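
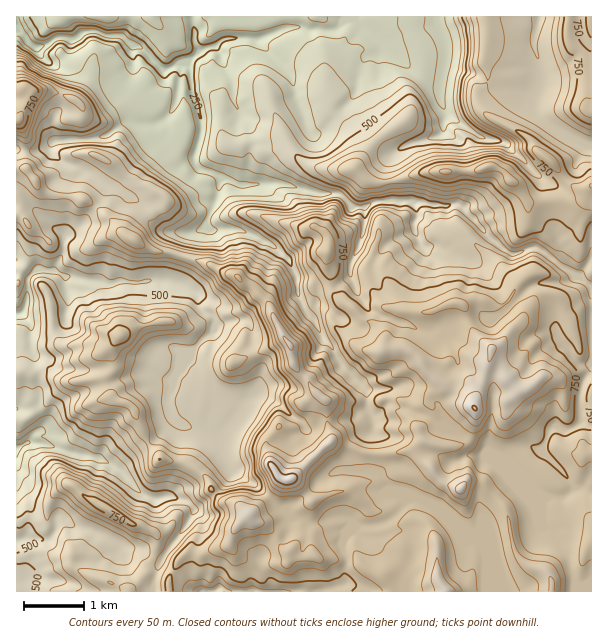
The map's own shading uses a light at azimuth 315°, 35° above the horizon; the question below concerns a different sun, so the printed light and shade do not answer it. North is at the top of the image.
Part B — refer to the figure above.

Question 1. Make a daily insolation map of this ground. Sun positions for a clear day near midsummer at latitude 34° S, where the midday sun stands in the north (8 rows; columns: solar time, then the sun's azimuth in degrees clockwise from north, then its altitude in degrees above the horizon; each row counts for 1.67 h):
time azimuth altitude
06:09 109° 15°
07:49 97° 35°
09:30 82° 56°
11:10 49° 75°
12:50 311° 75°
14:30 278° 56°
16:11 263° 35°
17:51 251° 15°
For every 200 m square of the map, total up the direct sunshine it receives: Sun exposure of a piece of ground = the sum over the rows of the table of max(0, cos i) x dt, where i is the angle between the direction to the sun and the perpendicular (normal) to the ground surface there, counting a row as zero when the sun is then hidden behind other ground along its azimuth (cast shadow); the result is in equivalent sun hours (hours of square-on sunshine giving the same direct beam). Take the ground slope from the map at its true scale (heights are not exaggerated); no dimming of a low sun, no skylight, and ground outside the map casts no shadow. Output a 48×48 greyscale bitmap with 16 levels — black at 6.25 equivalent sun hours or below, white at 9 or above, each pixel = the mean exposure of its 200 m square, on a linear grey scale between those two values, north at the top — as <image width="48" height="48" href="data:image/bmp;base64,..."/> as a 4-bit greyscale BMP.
<image width="48" height="48" href="data:image/bmp;base64,Qk32BAAAAAAAAHYAAAAoAAAAMAAAADAAAAABAAQAAAAAAIAEAAATCwAAEwsAABAAAAAAAAAAAAAAABEREQAiIiIAMzMzAERERABVVVUAZmZmAHd3dwCIiIgAmZmZAKqqqgC7u7sAzMzMAN3d3QDu7u4A////AO3MzM3c27zKqqu8zd3t3d7tzJze7tzazu7crMqq2q3d293svNzdze7su7ze7d3Kvu7c3czcy5zt3N3c3czd3d7sy83u7Mqbzs3Lzd3t3IbczM3s3dzN3e7ty83u3KvN3d3LvN3ZvZd6rMzN3d3e3u7tys7uzM3u3e3d3clpqbd5mt3M3d3u7u7uzN7uzM7u3d3dyXiDRWh5ic283t3u7u7d3u3u287u3bzMicdGd2eXeaiczdzd7e7u7Zrey97u3buaqlV6Zou5gAFnaMzd3u7u2qmtve7u3buZQleXaZmbh1c4uZzd3u7tzJmrzu7t3ruVFImIiZzKiYZKeKrO7u7dy7qrzu3d3qlUiqmqqZiYm5d2qKqt3Mze3dzO7u3d3qvd3Mq7y5qavLat3Kmrmaq93d293e7dzbvsq7y6y8zMzMhc3MuazNzN3u2bzN3du9zKiru8u87ty8t3ic7MzdzM3tqY3czdzd7Lq93Mm87u27y3ity7zN3d7cu4zszdrO7Kq83JvN7u7tzKisuZqrzM3cvLztvNmu26rN3M3u7u28rLecmaqs3c3dzd3c3cmdzLq83M3u7du8uoa4qqmb3c3dzN3MuprN3LvN3L3u7cutyYioiXm93dzd3N3duqu9y7vM3Ive7cusu3iHhay93L3dzLzNzN29u7iLzLmZrcu7uWhGRczMy97u2mrdze24u6unisu7rLu7poRnG93bzd7u3NvNze25q5qYdDVUeYvLeIZ3XMu93czd3e7Mzu23i6qqmaupqbuWnId2jMnM3LurrM3c3ty3erzd3MzdzLdHyqk5vard3cu6qazdy5m7mLzN3d3dyWaJiHUpvZrd3LqZm8y926zMzMzM3Kh4iHQBd1Q5vGbdy7zd3dlHh5zN26vcuXmXMAA0RWNZy4OtzL3u7qZWeN3KvLvMy8hWd3d3Z2eby7Jdy63u6ni4ne7JzN3Lu4ipq7q5Z5qbuGM8y5zdp5zN3u7czd3LuKzcu7mqlzAQBhIGeYh4iszN3u7e3d3Mve7tmrmUATZhADIzeJmJq8vO3u7tvMus3u7Ha8mpqrmIhkiGVmdmmrnMvN3cu83d7ttVrLu93MuYiJ3Kq5d4h5y3m8iKmq3c3Keby6vN3czMqryohlVFVqlWSqqqqpuoiZrM273e3d3Hd3nIqnMAAAAimJqpi6dUSazM65zd3d25u6rNyoZXpDQ5iKvGaqmIqrzd7Hvd3dy93dzM3bq6hAKIm8ubWq3am97t3Hvd3dzN7t3LvcqpRbqrzcm8aavGnM3t2o3d3dzd7tzLu6eWbM3d3LvdqKc3zLztya3d3dzd7d3cuneGfd3u3LvVEAKMzLzLyb3d3bzd3d3dyYmoa+7u3MvSAFq8zLyIus3dy73d3d3dzLu6e+7u7MzQA4qrzJl6qqvN3N7d3d7t3tu6a+7u7L3SQzRaeKau27u7vN3d3e7e7su6au7t3L7piFZ1Vove28zMzczMzd3u7su6eu3dy73pzdtlms3t3N7u7t3d3u7u7svKe+3tu63Q=="/>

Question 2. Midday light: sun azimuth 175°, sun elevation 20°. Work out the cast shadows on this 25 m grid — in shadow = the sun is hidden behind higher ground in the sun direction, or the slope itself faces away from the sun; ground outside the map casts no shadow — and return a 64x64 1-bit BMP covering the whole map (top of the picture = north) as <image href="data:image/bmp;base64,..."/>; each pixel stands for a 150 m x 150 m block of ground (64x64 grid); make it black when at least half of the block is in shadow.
<image width="64" height="64" href="data:image/bmp;base64,Qk0+AgAAAAAAAD4AAAAoAAAAQAAAAEAAAAABAAEAAAAAAAACAAATCwAAEwsAAAIAAAAAAAAA////AAAAAAAAAAAAAAAAAAAYAAAAAIAAAGCAAAAAAAAAAIAAAAAAcAAAQAAAAABgAABgAAAAAAAAADQAAAAAAAADOAAAAAAAAA+aAAAAAAAAP+AAAAAAAAB/w/AAAAAAAfwD4AAAAAAH+APgAADAAB/wB8IAAMAAH+ADzwAAQAB/wfGegAAAAH8B4DjD4AAADACAMGAAAAAAAAAwEAAAAAAAAD4AAAAAAAAAPAAAAAAADAAYAAAAAAAAAA44gAAAAAAAADgAAAAHAAAAkAAAAAAAAADAAAAYAAAAAEAAAAAAAAAAIAAAAAcAAAOAAAwAAkAAA4AAHgCA88AHgAAAAAH/4AcAAAAAAf/gBwQAAAAA/+AAAAB4CDB/gBAAAPgOMAAAuAAD8AgAAAP8AADDsAAAP/wCAAfgAAH/+AIADMAAA//wAgAYAAAP/8AIADAAABwPh+0AYAAAOAf///fAAAAAA//58AAAAQBj//AAAAAAAcD/4AAAAgADwDEA4AHHgAeAADD/84HAJwAA/H//GQ/kAAD8H/84B+AAAHwP/nAAEAAAAAf48AAAAAAAA+PAAAAAAAADgAAAgAAAAAOAAAeAAAAACwAA/wAAAAAYAAD/AIAAABBgAP4DAAAAAAAA/gIIAAAAAAD/BAAAAAAAAP/wAIAAAAAA4cAAAAAAAADAAAAAAAAAAA=="/>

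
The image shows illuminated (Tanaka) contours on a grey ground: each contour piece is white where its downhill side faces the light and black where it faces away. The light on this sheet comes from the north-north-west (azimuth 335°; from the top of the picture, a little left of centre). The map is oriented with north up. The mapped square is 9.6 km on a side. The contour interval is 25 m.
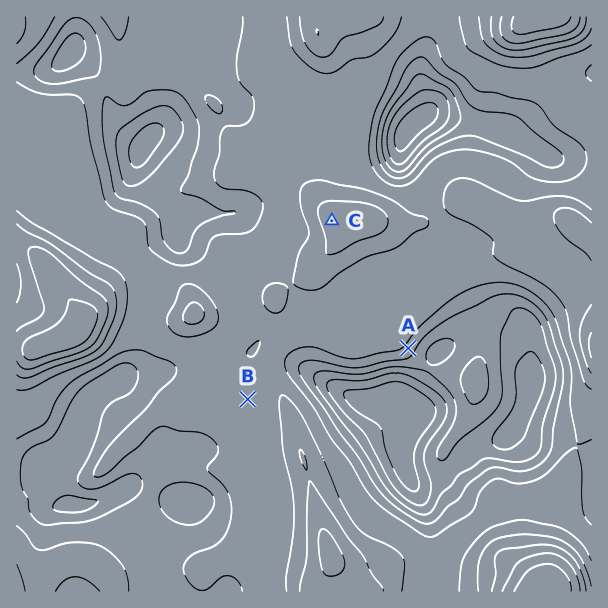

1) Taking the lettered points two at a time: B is higher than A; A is lower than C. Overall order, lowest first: A B C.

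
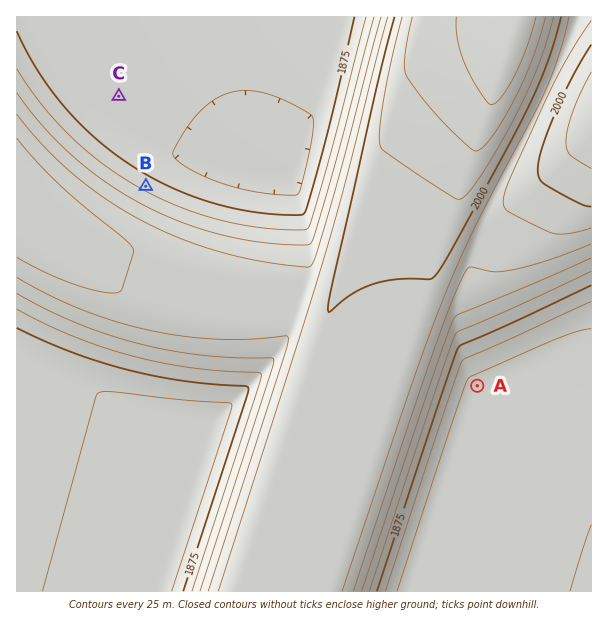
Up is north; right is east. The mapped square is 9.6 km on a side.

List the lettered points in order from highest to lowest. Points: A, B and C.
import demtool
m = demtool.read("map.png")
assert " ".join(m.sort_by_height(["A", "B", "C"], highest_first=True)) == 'B C A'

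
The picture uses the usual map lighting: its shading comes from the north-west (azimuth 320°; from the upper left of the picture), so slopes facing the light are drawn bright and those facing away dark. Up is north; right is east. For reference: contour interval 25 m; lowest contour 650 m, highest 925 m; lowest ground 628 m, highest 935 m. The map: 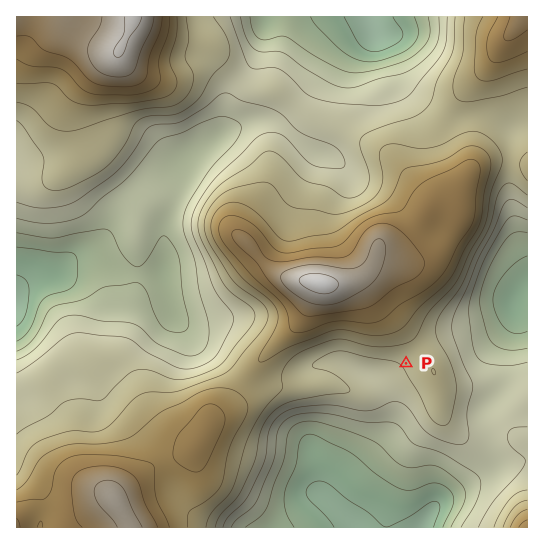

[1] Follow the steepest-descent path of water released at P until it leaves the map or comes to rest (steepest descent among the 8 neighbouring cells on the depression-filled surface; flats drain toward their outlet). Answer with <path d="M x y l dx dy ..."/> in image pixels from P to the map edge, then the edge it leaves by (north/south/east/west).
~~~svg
<path d="M406 363l-21 22 0 4 2 2 3 7 0 31-64 64 0 5 27 27 1 2"/>
exit: south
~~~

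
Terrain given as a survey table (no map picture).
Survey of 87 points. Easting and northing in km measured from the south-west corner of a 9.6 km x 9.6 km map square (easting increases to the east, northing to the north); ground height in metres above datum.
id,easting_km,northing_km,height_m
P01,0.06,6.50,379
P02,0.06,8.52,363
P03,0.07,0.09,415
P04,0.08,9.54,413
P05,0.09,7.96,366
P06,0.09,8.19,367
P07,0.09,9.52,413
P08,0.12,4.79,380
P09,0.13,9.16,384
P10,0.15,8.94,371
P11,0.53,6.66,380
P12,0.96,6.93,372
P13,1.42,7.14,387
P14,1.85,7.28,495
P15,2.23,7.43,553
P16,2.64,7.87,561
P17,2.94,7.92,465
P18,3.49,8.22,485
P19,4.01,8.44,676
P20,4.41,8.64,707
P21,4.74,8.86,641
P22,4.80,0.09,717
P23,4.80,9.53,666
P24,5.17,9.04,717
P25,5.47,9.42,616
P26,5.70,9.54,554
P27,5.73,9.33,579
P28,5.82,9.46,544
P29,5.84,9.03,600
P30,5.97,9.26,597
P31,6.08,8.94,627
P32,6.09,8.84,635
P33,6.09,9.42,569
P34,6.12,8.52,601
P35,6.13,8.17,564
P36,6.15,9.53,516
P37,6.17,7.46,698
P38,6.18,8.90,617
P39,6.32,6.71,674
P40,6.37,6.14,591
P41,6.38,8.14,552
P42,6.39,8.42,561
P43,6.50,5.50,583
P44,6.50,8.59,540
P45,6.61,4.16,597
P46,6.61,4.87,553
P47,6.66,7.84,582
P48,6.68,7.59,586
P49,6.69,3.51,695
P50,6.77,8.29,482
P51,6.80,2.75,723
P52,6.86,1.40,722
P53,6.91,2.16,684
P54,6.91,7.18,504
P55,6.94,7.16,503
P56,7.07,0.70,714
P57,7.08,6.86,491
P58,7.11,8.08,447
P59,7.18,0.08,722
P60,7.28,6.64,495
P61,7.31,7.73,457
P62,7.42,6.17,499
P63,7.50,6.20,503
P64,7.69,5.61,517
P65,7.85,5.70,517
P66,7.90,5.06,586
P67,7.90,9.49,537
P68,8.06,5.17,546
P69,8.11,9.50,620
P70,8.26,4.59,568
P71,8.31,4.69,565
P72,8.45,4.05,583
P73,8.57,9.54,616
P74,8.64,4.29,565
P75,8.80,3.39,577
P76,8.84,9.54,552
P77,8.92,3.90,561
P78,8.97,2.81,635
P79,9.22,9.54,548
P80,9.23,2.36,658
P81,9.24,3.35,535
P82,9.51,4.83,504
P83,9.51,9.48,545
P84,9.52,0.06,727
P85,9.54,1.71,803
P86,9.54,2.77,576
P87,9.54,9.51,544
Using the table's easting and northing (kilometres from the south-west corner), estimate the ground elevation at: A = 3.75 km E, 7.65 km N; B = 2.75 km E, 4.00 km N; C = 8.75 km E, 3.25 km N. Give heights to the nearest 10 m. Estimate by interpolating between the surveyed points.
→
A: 550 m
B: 410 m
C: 610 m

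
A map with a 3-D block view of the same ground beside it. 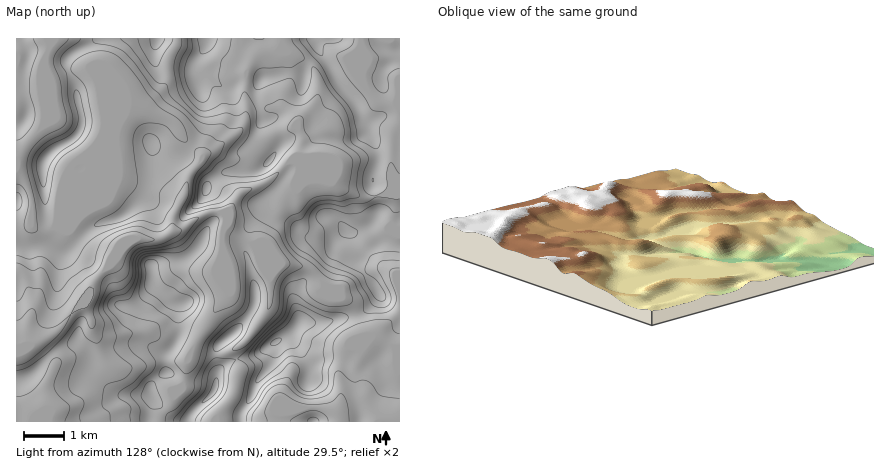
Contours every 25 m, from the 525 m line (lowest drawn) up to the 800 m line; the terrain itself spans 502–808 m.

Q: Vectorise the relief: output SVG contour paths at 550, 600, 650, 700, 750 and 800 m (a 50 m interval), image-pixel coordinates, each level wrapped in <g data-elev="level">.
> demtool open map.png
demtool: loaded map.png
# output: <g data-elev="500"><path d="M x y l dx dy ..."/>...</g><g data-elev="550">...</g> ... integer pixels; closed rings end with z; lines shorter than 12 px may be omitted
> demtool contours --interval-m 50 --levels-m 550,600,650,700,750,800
<g data-elev="550"><path d="M16 397l8-2 10-5 9-12 9-18 4-2 3 0 2 6-6 16-1 6 4 8 12 12-5 16"/><path d="M16 301l4-2 8-12 12 2 3 3 5 16 4 2 6-1 8-6 12-17 20-16 11-26 7-6 8-5 10-1 20 8-20 7-7 7-7 15-12 6-4 4-5 17-6 14 3 12-2 6-2 1-2-2-6-10-4 0-18 21-16 16-18 13-12 3"/></g><g data-elev="600"><path d="M16 255l14 4 12-2 6 3 10 9 4 0 6-1 7-6 12-18 14-10 37-13 6 0 12 3 6-1 21-38 5-3 0 13-7 15-1 8 4 3 14-4 0 2-13 17-7 5-14 5-20 4-6 3-5 7 0 14-3 8-8 7-12 5-6 8 0 8 8 12 4 14-2 14 18 18-2 4-4 6-18 6-4 4-2 18 8 7 0 9"/><path d="M16 140l6-2 5-6 5-6 3-8 0-8-5-14-1-10 2-14 7-22-4-12"/><path d="M68 38l-12 14-3 8 8 22 2 18 4 16-1 6-4 6-16 7-8 7-8 10-3 8 0 12 9 38 2 18-3 4-7 0-3-4-1-4 4-16 0-10-5-10-7-4"/></g><g data-elev="650"><path d="M267 422l-2-8 1-6 6-12 8-3 4 1 14 8 14 3 18-3 12-8 5 8 2 20"/><path d="M328 422l-1-4-3-4-10-4-14 4-8 4-2 4"/><path d="M42 186l2 1 2-2 3-17 5-8 7-8 17-12 6-10 1-14-5-20-4-6-2 1 0 5 4 22-2 10-8 8-22 12-6 6-3 6 0 10z"/><path d="M149 154l3 1 4-1 4-3 0-5-2-8-8-4-5 2-2 4 1 8z"/><path d="M92 38l2 5 20 4 10 5 12 12 16 23 12 14 20 13 16 18 24 10-4 12-22 24-6 30 6 0 24-6 16-14 14 0-1 2-7 8-3 6 3 14 1 12 3 2 14 0 10 4 18 28-1 2-12 14-3 8-2 17-4 4-1-15-2-10-9-14-8-16-4-2 2 38-3 14-5 8-16 10-15 16-4 8-6 20-5 5-6 3-4-2-7-8 0-4 11-20 7-16 11-22-1-8-10-14-4-10 3-6 15-16 2-10 1-10-2-2-6 3-12 17-8 5-6 2-28 0-8 4-2 5 0 18-6 16-4 4-11 2-2 2 1 4 6 3 17 7 17 4 4 6-1 10-9 6-2 2 1 6 6 10 0 6-24 26 1 4 8 10 0 14"/></g><g data-elev="700"><path d="M201 422l4-8 15-14 5-6 3-8 2-15 5-11-19-2-4 2-8 12-5 20-24 24-2 6"/><path d="M246 422l2-10 9-10 7-12 6-6 6-4 12-2 9 12 9 5 10-1 9-4 3-6 1-14 4-12 1-16 4-7 8-5 16-7 14-3 12 0 3 2 3 9 6 3"/><path d="M215 352l5-2 18-14 4-6 0-6-4 0-6 3-16 12-3 7z"/><path d="M177 312l7-1 6-2 3-5 0-6-28-14-5-8-3-14-5-3-6 1-1 4 1 26 20 17z"/><path d="M204 196l4-2 3-4 0-6-3-3-3 2-3 3 0 6z"/><path d="M138 38l2 8 8 15 8 6 2-2 15-27"/><path d="M182 38l-1 8-6 12-1 10 4 22 6 12 12 11 6 4 8 0 16-4 12 3 8-4 4 4 0 8-1 10-12 18 2 8-5 5-10 5-2 2 1 2 15 3 16 0 8-2 8-5 24-28 1-6-7-6-1-2 5-9 6-3 5 2 2 12 7 12 16 2 12 5 10 6 3 7-5 30-8 4-18 0-8 2-6 4-8 10-12 6-3 4-1 4 2 14 7 10 19 14 16 13 20 6 2 3 2 16-6 4-20 0-10-4-7-6-3-6 0-11-4 0-14 5-4 6-1 18-3 6-42 44 8 6 2 6-6 27-9 15 0 10"/></g><g data-elev="750"><path d="M202 402l6-2 8-8 3-6-1-8-4 1-4 13z"/><path d="M256 382l4-1 28-24 16-1 6-8 3-10 17-14 3-4-33-16-4-1-3 1-8 16-19 17-11 13 0 6 7 5 1 3-7 14z"/><path d="M400 199l-4 1-18-3-12 6-14 1-8 2-14-2-12 1-4 4-4 5-1 16-4 8 2 4 19 22 24 9 6 5 16 26 6 3 6 1 4-2 2-4 1-4-2-6-11-22 0-6 6-3 16 0"/><path d="M192 38l0 10-6 16-2 12 3 8 5 10 6 6 4 2 6-2 5-12 9-2-3-10 2-14 8-12 2-12"/><path d="M292 38l2 6 9 10 1 6-14 8-28 0-4 1-5 9 1 10 6 1 30-11 4 4 4 12 4 1 7-7 3-20 0-1 2 0 6 5 10 20 16 20 3 10 3 20 11 8 5 6 0 4-5 18 0 8 2 6 5 3 4 1 11-6 2-4-1-14 4-9 2 0 8 11"/></g><g data-elev="800"><path d="M272 346l6-2 3-6-3 0-5 2-3 4z"/><path d="M345 238l9 0 3-2 1-4-3-4-15-6-2 2 1 8 2 4z"/><path d="M306 38l8 12 8 6 3-12 13-2 4-4"/></g>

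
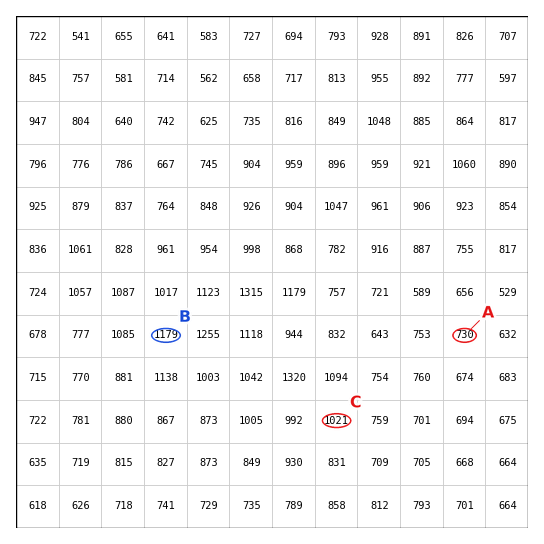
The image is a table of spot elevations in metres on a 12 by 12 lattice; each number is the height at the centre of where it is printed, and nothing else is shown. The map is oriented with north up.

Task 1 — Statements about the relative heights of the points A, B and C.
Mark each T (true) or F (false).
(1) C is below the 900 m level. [F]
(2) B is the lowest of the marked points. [F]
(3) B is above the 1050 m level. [T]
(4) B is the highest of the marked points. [T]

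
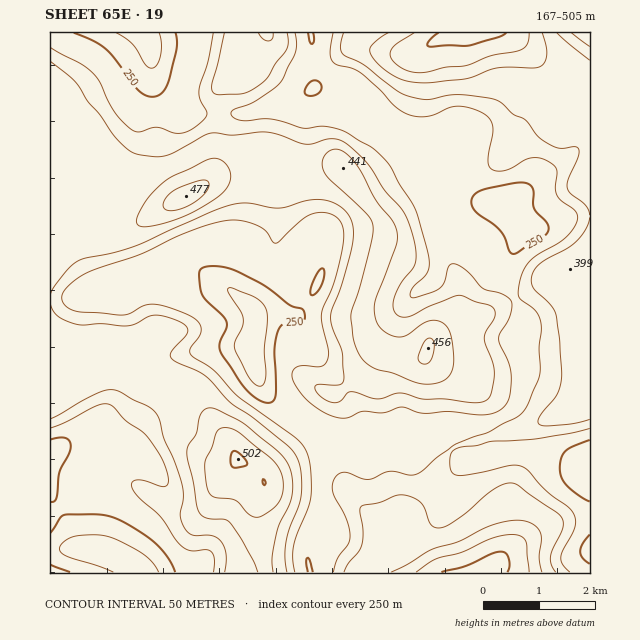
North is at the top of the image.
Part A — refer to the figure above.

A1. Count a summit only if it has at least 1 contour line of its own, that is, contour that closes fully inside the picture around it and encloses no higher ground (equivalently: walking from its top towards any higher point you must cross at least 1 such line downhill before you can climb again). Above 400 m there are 3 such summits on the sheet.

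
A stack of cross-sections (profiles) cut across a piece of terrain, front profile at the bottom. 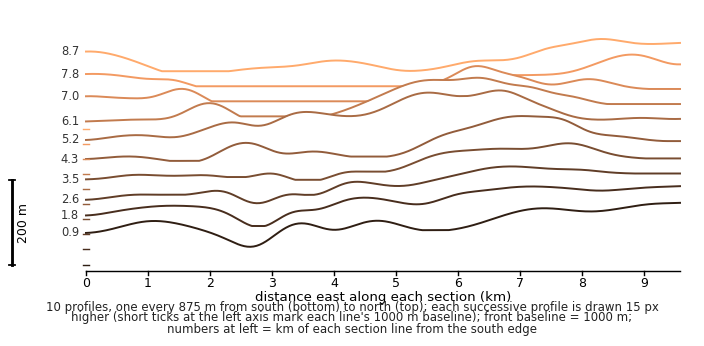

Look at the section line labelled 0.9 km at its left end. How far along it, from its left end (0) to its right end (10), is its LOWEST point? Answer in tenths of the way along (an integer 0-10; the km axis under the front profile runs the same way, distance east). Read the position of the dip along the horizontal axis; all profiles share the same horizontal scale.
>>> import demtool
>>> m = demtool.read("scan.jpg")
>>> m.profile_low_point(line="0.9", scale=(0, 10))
3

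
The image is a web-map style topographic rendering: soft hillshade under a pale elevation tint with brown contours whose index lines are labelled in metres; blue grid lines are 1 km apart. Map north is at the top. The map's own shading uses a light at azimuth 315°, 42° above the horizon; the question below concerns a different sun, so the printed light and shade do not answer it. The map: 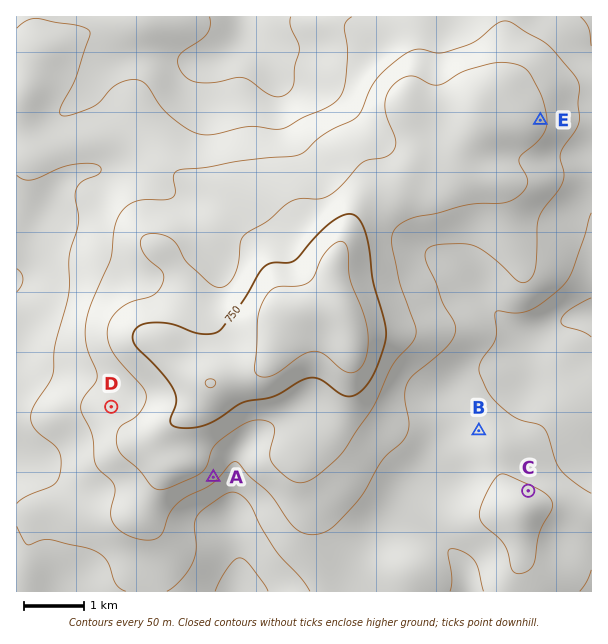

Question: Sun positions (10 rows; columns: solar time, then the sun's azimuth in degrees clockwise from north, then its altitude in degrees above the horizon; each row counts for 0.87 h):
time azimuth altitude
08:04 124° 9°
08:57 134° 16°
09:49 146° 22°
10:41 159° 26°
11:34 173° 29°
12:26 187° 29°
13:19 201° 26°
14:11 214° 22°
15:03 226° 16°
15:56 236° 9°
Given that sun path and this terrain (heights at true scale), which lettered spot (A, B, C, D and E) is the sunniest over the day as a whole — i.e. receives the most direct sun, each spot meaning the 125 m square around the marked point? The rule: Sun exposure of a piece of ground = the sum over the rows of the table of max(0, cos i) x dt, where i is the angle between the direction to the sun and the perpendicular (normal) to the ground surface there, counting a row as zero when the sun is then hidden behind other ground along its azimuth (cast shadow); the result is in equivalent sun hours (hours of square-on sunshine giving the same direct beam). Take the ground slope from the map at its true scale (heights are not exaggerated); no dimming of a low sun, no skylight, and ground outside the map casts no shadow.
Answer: A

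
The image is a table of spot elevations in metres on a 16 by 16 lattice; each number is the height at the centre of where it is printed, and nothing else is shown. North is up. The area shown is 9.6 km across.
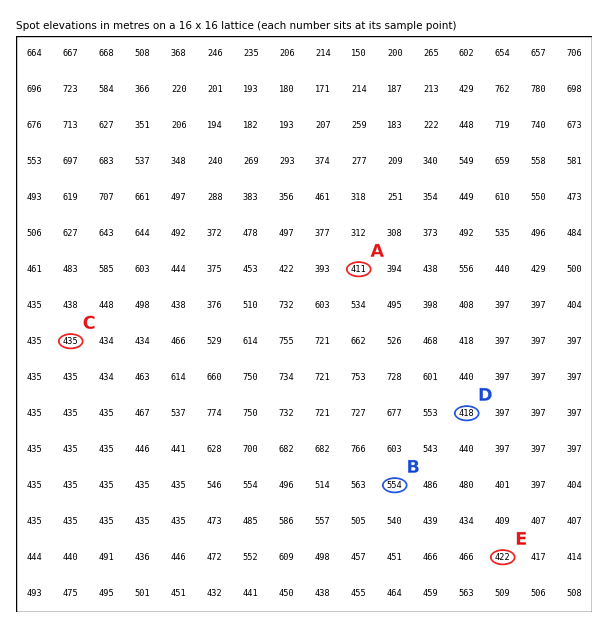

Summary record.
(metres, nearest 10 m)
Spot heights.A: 410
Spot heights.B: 550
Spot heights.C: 430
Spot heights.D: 420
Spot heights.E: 420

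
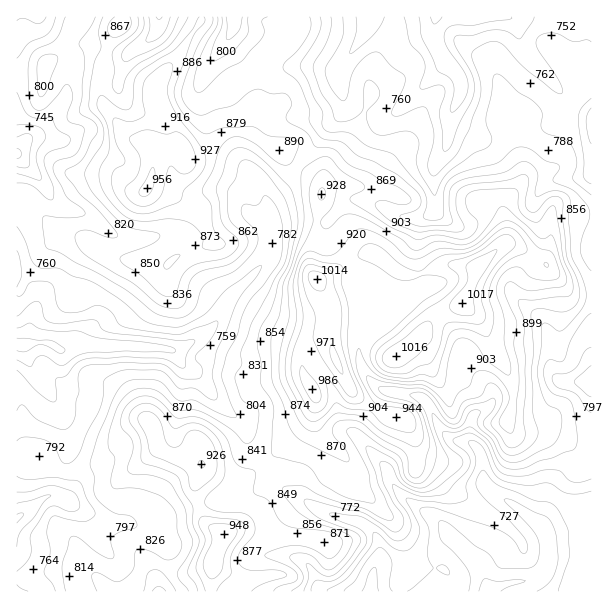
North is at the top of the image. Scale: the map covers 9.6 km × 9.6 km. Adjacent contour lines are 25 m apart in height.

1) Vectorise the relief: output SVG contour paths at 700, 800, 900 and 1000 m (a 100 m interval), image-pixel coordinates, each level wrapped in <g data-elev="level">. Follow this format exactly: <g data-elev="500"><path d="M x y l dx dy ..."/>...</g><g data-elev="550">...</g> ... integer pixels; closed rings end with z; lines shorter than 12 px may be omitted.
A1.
<g data-elev="700"><path d="M362 591l7-18 3-5 3-1 4 24"/><path d="M469 591l1-12-1-7-11-15-17-17-2-7 0-11 4-1 7 3 24 21 14 9 12 14 24 1 7-2 5-3 2-6 1-10-1-9-8-12-24-24-2-3 2-1 9 2 18 10 13 6 5 4 4 9 3 27-2 12-7 13-12 9"/><path d="M17 514l4-1 3 2-7 8"/><path d="M17 328l13-5 14 7 16 2 17-1 24 7 55 6 15 3 3 1 2 3-3 2-47-2-37 2-11 2-16 11-5-2-13-8-7 1-7 10-13-7"/><path d="M17 148l3 2 1 3-1 5-3 0"/><path d="M511 17l1 1-3 2-35 5-21 0-7 5-2 8 2 7 18 26 4 13-1 9-3 7-8 10-4 2-2-4 4-15-1-9-4-7-10-5-2-3-15-31-3-21"/></g><g data-elev="800"><path d="M152 591l4-4 3-1 7 5"/><path d="M304 591l4-13-2-14 4 0 14 12 9-1 6-4 10-11 12-20-2-4-5-4-38-16-10-10-2-5 1-1 4-1 53 13 30 19 4 1 7-5 0-9-10-15-9-18-4-23 4-1 6 3 10 18 10 7 12 3 12-3 23-18 6-7-2-6-15-15-3-6 0-5 13 0 12-5 5 1 16 13 12 24 9 4 15-1 14-7 13-3 23-9 2-5 0-9-5-31-5-6-12-3-5-5-5-10-1-11 2-7 3-2 11 2 4-2 9-24 11-16 7-7"/><path d="M591 271l-7-10-4-10 2-14 7-19-1-11-14-16-20-9-1-3 7-11-1-3-14-5-14-10-7-3-8 1-19 15-30 8-14 6-6 6-3 6-1 28-5 3-7 0-6-1-2-2 4-14-3-12-29-35-6-4-21-6-18-13-6-1-14 0-6-3-2-6 0-12-8-13-6-17-8-15 1-4 18-29 2-9-1-7"/><path d="M65 17l-5 15-4 7-6 5-14 5-5 7-3 12 1 27 4 12 3 3 5 0 8-5 16-20 3-1 3 4 2 10-5 15-1 6 4 4 11 3 2 3 0 3-3 14-4 7-6 4-15 5-3 3 0 5 14 27 15 12 3 4-3 3-8 2-30-2-2 9 3 18 2 5 13 5 62 34 34 27 9 3 14 1 8-3 7-6 7-19 5-6 30-14 12-12 7-9 3-7 0-6-3-6-13-14-1-6 2-5 14 0 7-9 3 0 6 6 5 7 5 21-1 21-2 10-16 23-12 13-6 9-5 12-4 17-10 19-5 17 0 9 14 37-5 0-9-2-28-15-15 0-5-3-10-13-8-4-25 0-8 4-6 8-18 42-9 27 0 6 4 10 0 15 4 8 9 8 9 5 15 3 5 5 1 4-3 3-14 4-8 5-1 6 3 12-3 4-13-6-20-15-4-2-3 1-9 29 4 25"/><path d="M170 17l-3 11-5 7-6 5-7 2-3-1 4-14-1-10"/><path d="M248 17l0 15-3 6-12 13-17 9-4 1-2-2 1-5 4-12 7-15 0-10"/></g><g data-elev="900"><path d="M217 591l4-7 10-9 0-20 13-21 1-7-3-5-5-2-33-4-4 3-1 5 6 13 0 5-9 25 9 24"/><path d="M194 491l4-1 11-8 7-9 1-8-1-9-5-15-8-8-9-3-7 4-8 12-3 1-5 0-5-6-4-16-4-8-9-5-8 1-3 3 0 4 8 17 4 16 4 3 23 10 8 5 3 5 2 12z"/><path d="M411 446l5 1 3-1 4-8-1-14-5-12-9-7-22-4-8-3-7-9-5-12 3-1 18 6 38 4 9 6 13 14 3 1 8-14 11-7 7-14 6-2 7 2 11 7 8 13 1 9-9 18-1 4 7 8 6 2 3-8 4-42-1-20-4-19 3-20-1-6-11-22-1-8 2-4 4-2 14 7 6 2 30-4 5-2 1-3 0-6-11-34-4-7-6 4-6-2-30-28-6-3-5 3-9 15-11 13-7 5-7 3-27-4-6 2-11 7-6 0-16-13-32-18-15-5-9 2-12 11-6 2-3-4 0-4 12-15 4-20-2-6-5-7-4-3-5 0-7 7-5 12 4 35-15 31-10 29 1 33-9 37-1 17 1 10 19 39 4 6 6 5 5 1 4-1 12-13 6-5 21 2 9 3 17 14z"/><path d="M137 213l15 0 27-11 2-2 4-11 15-14 5-11 0-8-2-6-25-33-9-18-2-12 6-19 0-3-3-2-6 1-6 4-9 7-5 6-2 14 3 18-1 3-12 5-6 0-10-3-3 2 3 22 9 19-2 4-7 4-3 4-2 7 1 8 4 7 6 9 7 6z"/></g><g data-elev="1000"><path d="M341 374l1 0 1-2-2-10-9-18-2 4 1 9 4 9z"/><path d="M393 368l6-1 6-2 12-9 12-13 4-8 0-8-2-5-5-1-6 3-15 14-20 13-2 5 0 6 4 4z"/><path d="M461 315l9 1 4-3 0-14 2-12 20-33 1-4-24 10-7 6 2 10-1 6-15 18-3 6 4 6z"/><path d="M316 290l5 1 3-1 2-11-4-6-10-2-3 2-1 6 3 6z"/></g>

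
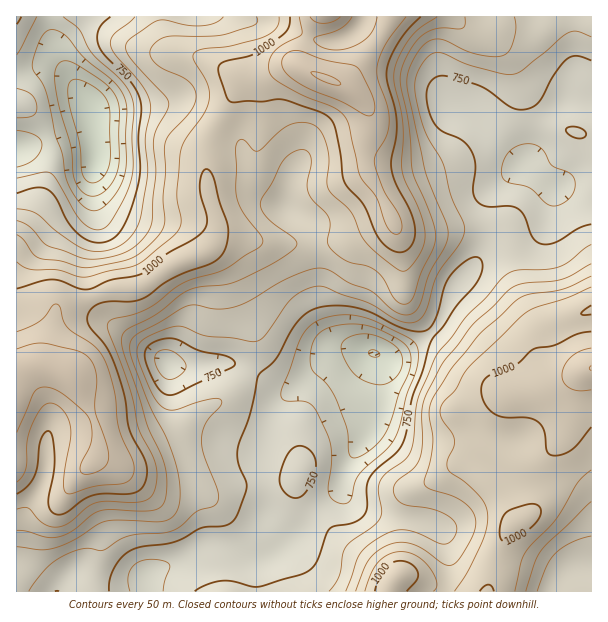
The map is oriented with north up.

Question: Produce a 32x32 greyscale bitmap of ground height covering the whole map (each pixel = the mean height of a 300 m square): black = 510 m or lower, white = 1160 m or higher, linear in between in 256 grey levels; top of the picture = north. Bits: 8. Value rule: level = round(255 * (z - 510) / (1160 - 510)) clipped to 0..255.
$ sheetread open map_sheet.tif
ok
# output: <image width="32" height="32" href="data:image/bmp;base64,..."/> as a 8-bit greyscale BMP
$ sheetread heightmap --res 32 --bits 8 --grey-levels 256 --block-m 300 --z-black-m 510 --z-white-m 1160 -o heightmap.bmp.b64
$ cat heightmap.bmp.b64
<image width="32" height="32" href="data:image/bmp;base64,Qk02CAAAAAAAADYEAAAoAAAAIAAAACAAAAABAAgAAAAAAAAEAAATCwAAEwsAAAABAAAAAAAAAAAAAAEBAQACAgIAAwMDAAQEBAAFBQUABgYGAAcHBwAICAgACQkJAAoKCgALCwsADAwMAA0NDQAODg4ADw8PABAQEAAREREAEhISABMTEwAUFBQAFRUVABYWFgAXFxcAGBgYABkZGQAaGhoAGxsbABwcHAAdHR0AHh4eAB8fHwAgICAAISEhACIiIgAjIyMAJCQkACUlJQAmJiYAJycnACgoKAApKSkAKioqACsrKwAsLCwALS0tAC4uLgAvLy8AMDAwADExMQAyMjIAMzMzADQ0NAA1NTUANjY2ADc3NwA4ODgAOTk5ADo6OgA7OzsAPDw8AD09PQA+Pj4APz8/AEBAQABBQUEAQkJCAENDQwBEREQARUVFAEZGRgBHR0cASEhIAElJSQBKSkoAS0tLAExMTABNTU0ATk5OAE9PTwBQUFAAUVFRAFJSUgBTU1MAVFRUAFVVVQBWVlYAV1dXAFhYWABZWVkAWlpaAFtbWwBcXFwAXV1dAF5eXgBfX18AYGBgAGFhYQBiYmIAY2NjAGRkZABlZWUAZmZmAGdnZwBoaGgAaWlpAGpqagBra2sAbGxsAG1tbQBubm4Ab29vAHBwcABxcXEAcnJyAHNzcwB0dHQAdXV1AHZ2dgB3d3cAeHh4AHl5eQB6enoAe3t7AHx8fAB9fX0Afn5+AH9/fwCAgIAAgYGBAIKCggCDg4MAhISEAIWFhQCGhoYAh4eHAIiIiACJiYkAioqKAIuLiwCMjIwAjY2NAI6OjgCPj48AkJCQAJGRkQCSkpIAk5OTAJSUlACVlZUAlpaWAJeXlwCYmJgAmZmZAJqamgCbm5sAnJycAJ2dnQCenp4An5+fAKCgoAChoaEAoqKiAKOjowCkpKQApaWlAKampgCnp6cAqKioAKmpqQCqqqoAq6urAKysrACtra0Arq6uAK+vrwCwsLAAsbGxALKysgCzs7MAtLS0ALW1tQC2trYAt7e3ALi4uAC5ubkAurq6ALu7uwC8vLwAvb29AL6+vgC/v78AwMDAAMHBwQDCwsIAw8PDAMTExADFxcUAxsbGAMfHxwDIyMgAycnJAMrKygDLy8sAzMzMAM3NzQDOzs4Az8/PANDQ0ADR0dEA0tLSANPT0wDU1NQA1dXVANbW1gDX19cA2NjYANnZ2QDa2toA29vbANzc3ADd3d0A3t7eAN/f3wDg4OAA4eHhAOLi4gDj4+MA5OTkAOXl5QDm5uYA5+fnAOjo6ADp6ekA6urqAOvr6wDs7OwA7e3tAO7u7gDv7+8A8PDwAPHx8QDy8vIA8/PzAPT09AD19fUA9vb2APf39wD4+PgA+fn5APr6+gD7+/sA/Pz8AP39/QD+/v4A////AHdqYGJlWEhFTVZcYF5cX2Nob4arysq5q6u6v7OYf3p5e3ZpZGpfTUhLUFRWU1BSV15pfJu6xLSenbG8taCHeneHiYN2c25iXFlVVFNRTkxPWGV0h5qimIqOpbq7rZaFf5ukppSCfHl5dmhdW1VPT1BVXmRwf4WCgIeat8S/rZiMq7fCspyXmZiNem9qXFJUV1ZTUmB2gYOGjp20wcO6qJi7us7QxMK/r5V/d25hWVtgWUpJX3qLkpifq7W4u7mwpNC7zuPj3tK4lH92al9aXWReSkNWcYOTpK2ytbi6ubWt1r7K4+rj0LCNfHFlXVhbYV5LOT5VbYekr7K1t7q/vrfYwcne6N7BnoV7b2VeV1dbV0g3MD1cgqGusrS0uMHFv+LJzN/n17WQfHlza2NXU1VRQjQtMlGCp7K1u72/xMjG7Njb6ebUroBqbnJxaFlOTEg8MiwtR32ms7rFycnLzczx6vDy586fa1NaZGpnXE9EPTUsJSQ4apWrusXJy87T2fT29vLjwYtYRExWXWFhWEY3LyMYFyhWgp6xvMDFytXj6u3p5NOufllOWGJlaWxiTTYqHhMXLlFviaGwub/CyNLX29nPvKaQe21vdXd3dWxZQTMsKzxWX2B0j6Kwuby+wczS08m6s66hi4CCg4B8dGdaUU9ZcIZ4X2R5jqCutry/xs3PxsPFxb2plI+QjIZ9c2tsdH6Pn4lkW2V4jZmeprK3ubiusbvAxcO1qqObk4uDfX+LkJyolW5bXWl3fH6ElKWalYqGj520xsvHuqykm5OPkpugrrelg2deZGppaG56mIV5aV1me5avvsbCtq2jmZabpK/EyrKSd2dlZ2FdYWqEdWdQRVFqhZ+zv8G1pZaOkJqnutLQsZB4aWRkXVRWXG1qWzwxQl+CobXAvqubjIqWo7HF1celhXBiXV1WTExSWlxJJBguVH6htsG6qaGTkJ6vwdLQtpV8a11TTkpGR1A+RzwWBx5Lep61v7erqJuTnLHK1sqri3ZqXlFGRUlMUyw5NhQEGkx+n7K7tKyso5qdss3YzKuGcGZcU0pHTVVbNjstDgQbTXyXqbe1r7Gtpqe50t/WrXxiW1VUVFJWXV5MQiQIBBtJc4mZrrq4uba0ucfb59mocVhTU1dbW1lYWU4+HAcKI092h5GnvcPDw8vZ5/Hs0ZpoVlVXXWNjW1VVQTMbEiFAaIeTm63CyczW6ff69OTEkmpdX2NpbmphWVg/LyUsRmaEl5+ntL7Cyd7y7+fk3sied2pxen9+dGpfXUg0MEBcdomWnqKkpqy0yNrX0dDX1LWPgImQjoZ9dmxqVD9ATltpeIaKhoaNlp2ty+Dh0c3azrGfm5SPiH57dnQ="/>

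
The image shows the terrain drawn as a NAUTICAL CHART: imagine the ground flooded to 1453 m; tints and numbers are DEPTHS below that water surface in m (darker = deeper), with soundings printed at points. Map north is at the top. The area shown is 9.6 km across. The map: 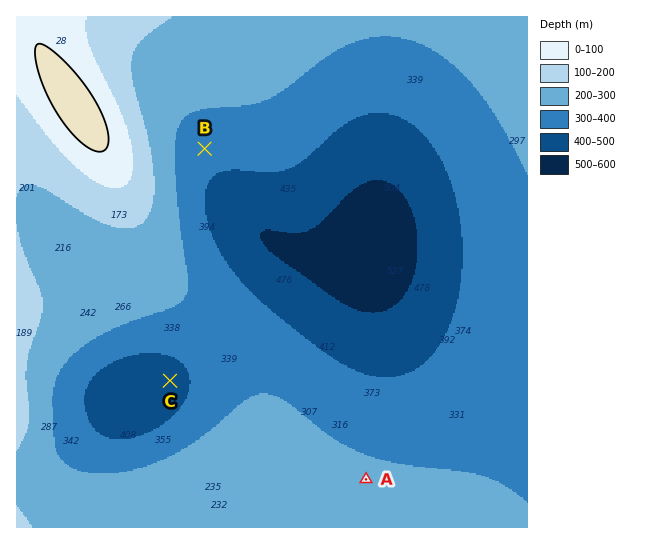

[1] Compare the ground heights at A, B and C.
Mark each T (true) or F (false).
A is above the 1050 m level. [T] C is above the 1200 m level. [F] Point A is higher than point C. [T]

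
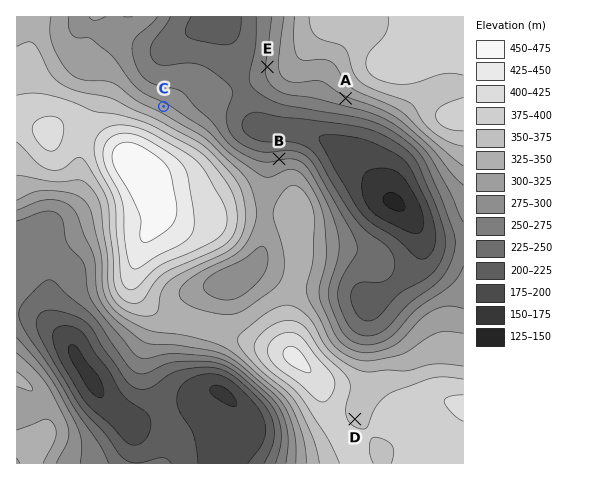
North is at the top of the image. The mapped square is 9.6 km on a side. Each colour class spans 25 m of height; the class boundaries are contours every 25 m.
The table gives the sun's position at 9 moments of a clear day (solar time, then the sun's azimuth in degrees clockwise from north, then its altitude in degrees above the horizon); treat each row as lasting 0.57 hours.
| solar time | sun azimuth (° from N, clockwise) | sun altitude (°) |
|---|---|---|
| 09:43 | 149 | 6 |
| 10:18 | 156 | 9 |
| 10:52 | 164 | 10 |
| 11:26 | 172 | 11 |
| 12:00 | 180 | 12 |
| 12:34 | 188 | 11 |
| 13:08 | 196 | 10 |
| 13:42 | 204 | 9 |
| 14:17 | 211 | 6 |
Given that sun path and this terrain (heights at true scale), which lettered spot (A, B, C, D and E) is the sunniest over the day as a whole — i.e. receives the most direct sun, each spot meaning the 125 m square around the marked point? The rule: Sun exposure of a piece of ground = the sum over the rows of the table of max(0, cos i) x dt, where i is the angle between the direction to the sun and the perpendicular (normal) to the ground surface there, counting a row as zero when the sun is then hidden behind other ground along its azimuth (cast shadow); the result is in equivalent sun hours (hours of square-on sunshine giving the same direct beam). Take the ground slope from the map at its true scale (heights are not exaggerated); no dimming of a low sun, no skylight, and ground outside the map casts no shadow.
A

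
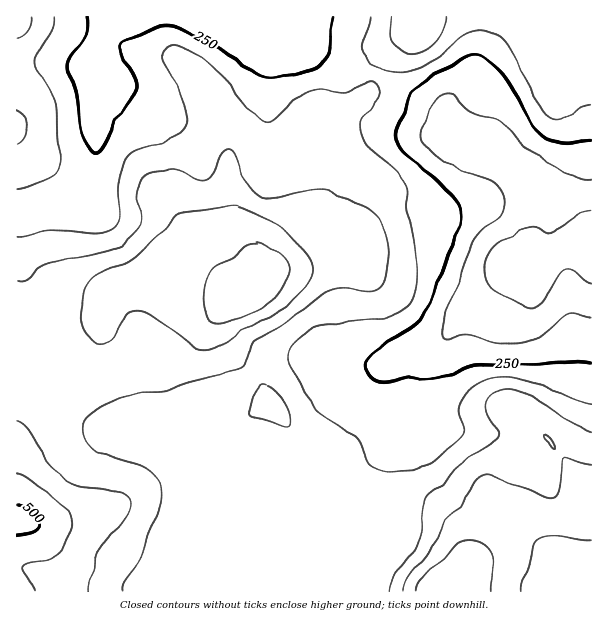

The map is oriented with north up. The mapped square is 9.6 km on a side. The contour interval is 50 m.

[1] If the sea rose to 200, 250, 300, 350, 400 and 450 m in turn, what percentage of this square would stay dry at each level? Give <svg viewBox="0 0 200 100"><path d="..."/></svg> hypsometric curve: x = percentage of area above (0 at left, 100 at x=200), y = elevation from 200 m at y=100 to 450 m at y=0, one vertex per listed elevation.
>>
<svg viewBox="0 0 200 100"><path d="M185 100l-21-20-34-20-64-20-38-20-21-20"/></svg>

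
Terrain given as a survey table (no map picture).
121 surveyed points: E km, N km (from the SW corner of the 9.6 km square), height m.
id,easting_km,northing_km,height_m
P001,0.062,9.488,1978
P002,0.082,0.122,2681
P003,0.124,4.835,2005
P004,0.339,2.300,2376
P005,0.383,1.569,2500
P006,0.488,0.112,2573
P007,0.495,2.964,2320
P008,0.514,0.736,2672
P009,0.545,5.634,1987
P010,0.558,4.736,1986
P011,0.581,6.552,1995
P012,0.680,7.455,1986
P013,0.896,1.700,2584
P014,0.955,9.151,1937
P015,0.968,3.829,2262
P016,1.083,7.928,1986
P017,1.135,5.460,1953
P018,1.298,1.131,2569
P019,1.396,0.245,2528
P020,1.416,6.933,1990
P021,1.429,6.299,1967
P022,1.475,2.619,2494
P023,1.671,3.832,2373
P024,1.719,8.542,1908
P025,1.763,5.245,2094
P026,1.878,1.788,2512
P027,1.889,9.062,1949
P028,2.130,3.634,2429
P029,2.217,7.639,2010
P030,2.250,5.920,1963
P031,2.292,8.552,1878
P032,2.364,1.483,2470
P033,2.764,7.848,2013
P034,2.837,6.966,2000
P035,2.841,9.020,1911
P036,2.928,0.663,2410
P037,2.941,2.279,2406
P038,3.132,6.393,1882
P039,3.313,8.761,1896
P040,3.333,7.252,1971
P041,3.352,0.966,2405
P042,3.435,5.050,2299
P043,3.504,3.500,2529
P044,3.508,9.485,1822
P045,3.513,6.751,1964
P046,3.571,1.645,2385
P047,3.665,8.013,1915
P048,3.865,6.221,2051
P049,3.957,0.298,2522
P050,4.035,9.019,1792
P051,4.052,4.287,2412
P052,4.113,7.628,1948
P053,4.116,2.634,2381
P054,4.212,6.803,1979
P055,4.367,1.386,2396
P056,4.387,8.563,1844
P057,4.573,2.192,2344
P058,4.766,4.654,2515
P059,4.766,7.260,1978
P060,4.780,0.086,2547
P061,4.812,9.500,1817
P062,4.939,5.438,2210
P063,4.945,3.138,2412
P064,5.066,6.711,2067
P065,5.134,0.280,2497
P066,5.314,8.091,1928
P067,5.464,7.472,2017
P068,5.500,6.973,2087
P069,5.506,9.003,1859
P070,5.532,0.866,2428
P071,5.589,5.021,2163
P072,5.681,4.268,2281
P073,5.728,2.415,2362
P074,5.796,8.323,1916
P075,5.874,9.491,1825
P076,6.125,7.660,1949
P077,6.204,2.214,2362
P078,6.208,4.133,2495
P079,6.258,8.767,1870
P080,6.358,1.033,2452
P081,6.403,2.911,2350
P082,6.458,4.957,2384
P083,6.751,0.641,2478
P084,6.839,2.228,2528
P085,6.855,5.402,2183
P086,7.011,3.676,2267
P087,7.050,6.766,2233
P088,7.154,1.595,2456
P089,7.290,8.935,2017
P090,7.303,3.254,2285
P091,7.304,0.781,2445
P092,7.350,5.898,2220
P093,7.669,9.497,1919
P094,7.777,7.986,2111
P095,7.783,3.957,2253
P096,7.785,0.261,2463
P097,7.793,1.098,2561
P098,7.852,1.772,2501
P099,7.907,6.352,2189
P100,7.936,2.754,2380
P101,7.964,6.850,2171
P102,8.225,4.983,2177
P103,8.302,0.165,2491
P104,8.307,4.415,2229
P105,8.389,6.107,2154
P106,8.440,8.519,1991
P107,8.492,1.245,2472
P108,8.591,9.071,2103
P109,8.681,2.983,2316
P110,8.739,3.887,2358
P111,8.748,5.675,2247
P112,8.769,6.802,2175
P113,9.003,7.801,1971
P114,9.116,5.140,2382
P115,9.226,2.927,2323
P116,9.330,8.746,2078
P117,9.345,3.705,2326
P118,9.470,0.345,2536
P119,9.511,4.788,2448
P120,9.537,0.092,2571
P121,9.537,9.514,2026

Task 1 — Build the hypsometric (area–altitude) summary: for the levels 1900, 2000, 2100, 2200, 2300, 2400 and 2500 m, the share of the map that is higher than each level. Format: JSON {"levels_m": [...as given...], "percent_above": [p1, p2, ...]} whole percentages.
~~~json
{"levels_m": [1900, 2000, 2100, 2200, 2300, 2400, 2500], "percent_above": [93, 74, 64, 55, 45, 30, 9]}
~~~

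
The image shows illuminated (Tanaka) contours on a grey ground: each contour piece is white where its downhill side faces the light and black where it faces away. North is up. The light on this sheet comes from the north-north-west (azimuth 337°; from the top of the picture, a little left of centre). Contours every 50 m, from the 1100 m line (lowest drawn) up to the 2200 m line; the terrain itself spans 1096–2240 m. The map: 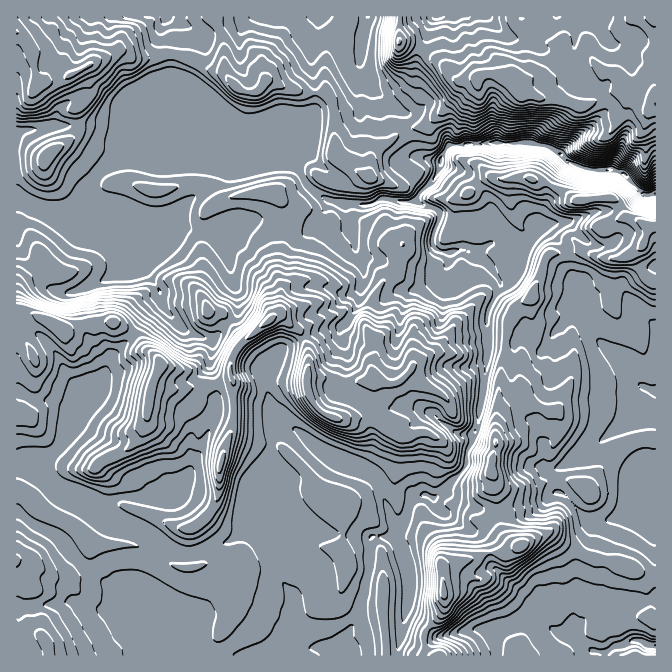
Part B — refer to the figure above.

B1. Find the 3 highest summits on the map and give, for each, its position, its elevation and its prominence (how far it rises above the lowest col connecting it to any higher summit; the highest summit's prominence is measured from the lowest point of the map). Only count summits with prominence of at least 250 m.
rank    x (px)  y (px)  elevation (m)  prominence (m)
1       160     365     2240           1144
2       444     592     2166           443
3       520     92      2088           550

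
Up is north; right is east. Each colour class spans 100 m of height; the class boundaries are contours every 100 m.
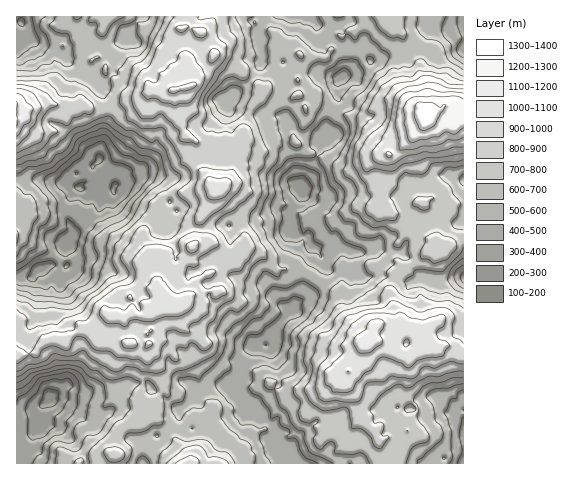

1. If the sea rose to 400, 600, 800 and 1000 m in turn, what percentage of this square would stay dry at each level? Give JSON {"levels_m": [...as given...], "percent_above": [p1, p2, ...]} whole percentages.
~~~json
{"levels_m": [400, 600, 800, 1000], "percent_above": [91, 68, 32, 9]}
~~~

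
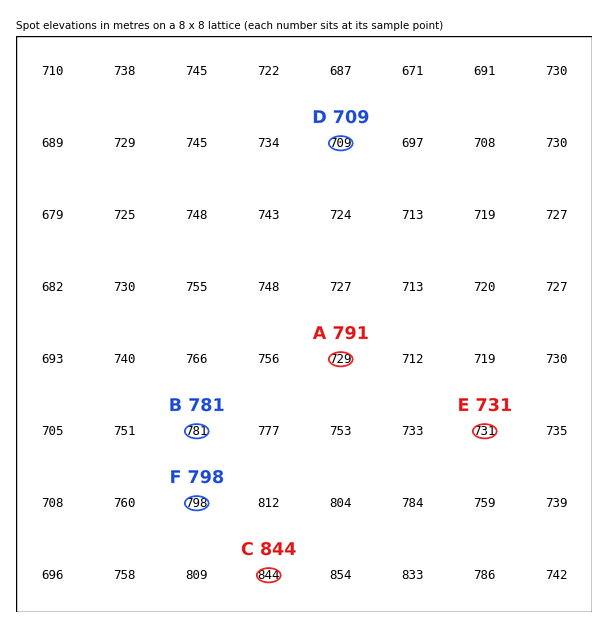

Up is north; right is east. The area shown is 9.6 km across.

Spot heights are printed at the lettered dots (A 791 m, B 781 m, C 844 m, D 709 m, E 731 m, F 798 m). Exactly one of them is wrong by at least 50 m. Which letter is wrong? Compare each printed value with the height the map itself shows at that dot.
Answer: A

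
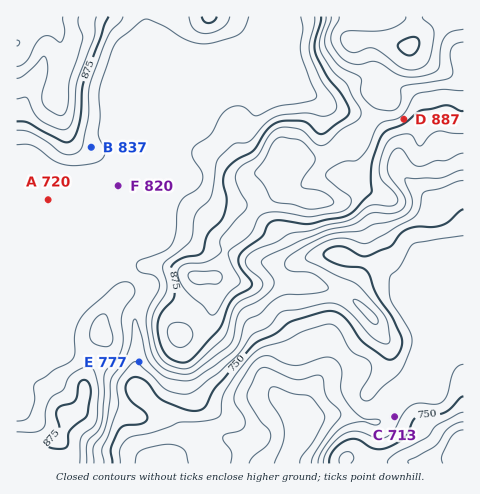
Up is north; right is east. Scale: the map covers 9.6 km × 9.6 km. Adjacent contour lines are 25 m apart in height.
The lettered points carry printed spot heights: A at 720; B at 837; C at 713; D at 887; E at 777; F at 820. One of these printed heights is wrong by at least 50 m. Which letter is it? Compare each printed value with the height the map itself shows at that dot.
A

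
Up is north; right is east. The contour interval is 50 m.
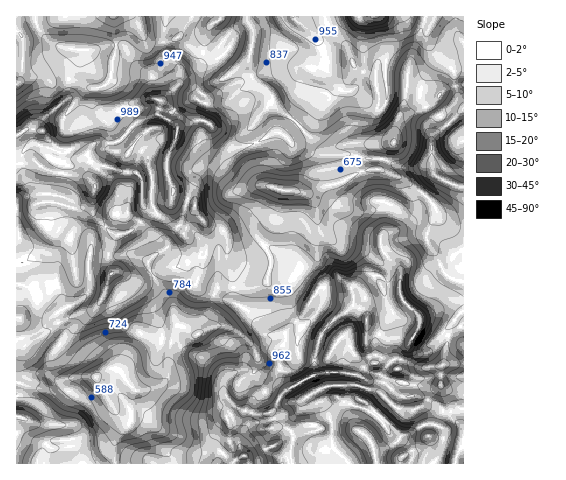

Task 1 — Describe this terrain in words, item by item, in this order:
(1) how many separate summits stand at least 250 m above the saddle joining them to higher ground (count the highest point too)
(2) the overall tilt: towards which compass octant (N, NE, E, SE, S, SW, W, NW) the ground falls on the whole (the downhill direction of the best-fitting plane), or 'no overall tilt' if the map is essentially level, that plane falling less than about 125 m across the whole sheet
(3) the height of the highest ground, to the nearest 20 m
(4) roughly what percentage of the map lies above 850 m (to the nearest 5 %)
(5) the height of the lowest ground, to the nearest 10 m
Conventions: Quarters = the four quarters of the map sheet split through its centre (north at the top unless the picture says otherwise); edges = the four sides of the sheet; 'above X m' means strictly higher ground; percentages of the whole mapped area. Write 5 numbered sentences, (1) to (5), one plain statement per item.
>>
(1) There are 3 summits with 250 m or more of prominence.
(2) There is no overall tilt: the best-fitting plane is nearly level.
(3) About 1220 m is the highest elevation on the sheet.
(4) Roughly 60 % of the ground is higher than 850 m.
(5) The lowest point is down at roughly 490 m.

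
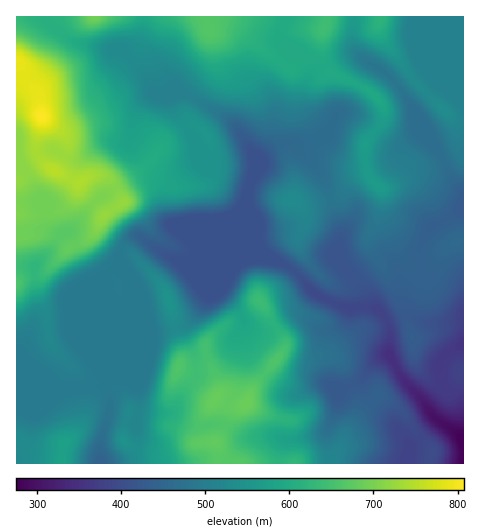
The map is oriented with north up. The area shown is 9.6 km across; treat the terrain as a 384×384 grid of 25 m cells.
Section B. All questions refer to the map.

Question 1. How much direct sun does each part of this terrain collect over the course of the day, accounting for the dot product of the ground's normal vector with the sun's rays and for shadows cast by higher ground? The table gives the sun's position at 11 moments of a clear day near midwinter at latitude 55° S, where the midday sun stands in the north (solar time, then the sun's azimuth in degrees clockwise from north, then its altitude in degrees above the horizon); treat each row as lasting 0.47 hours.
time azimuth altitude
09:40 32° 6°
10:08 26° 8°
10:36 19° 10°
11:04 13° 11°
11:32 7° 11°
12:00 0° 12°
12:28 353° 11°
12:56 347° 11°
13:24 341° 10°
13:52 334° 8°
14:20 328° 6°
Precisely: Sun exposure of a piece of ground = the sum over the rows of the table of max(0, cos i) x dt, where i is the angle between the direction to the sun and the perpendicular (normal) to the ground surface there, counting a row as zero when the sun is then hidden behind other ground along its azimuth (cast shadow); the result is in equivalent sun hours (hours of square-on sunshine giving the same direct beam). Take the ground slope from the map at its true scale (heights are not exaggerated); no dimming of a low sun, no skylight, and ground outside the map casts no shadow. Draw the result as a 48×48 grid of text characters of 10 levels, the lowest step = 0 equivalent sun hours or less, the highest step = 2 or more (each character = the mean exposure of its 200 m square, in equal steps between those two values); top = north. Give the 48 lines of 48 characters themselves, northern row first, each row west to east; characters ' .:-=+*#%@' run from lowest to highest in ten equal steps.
++=----:.....:::::--==------======---=----======
#**+=:.      ......-==------==----::--::--======
@%##*=:     .:.....:::----==--::.....  :========
@@@@%#*=:.:---:.::.....::-=====-::-:.   -+======
+%@@%%#*+===---:::......:::-===---++-.  .=======
-=*##*+=+*+==---:::..:::::.:-=---=*#%*-. :+=====
==++++==+*++=----:::.:---:...::----+%@@*:.=+====
-====++=+++++=----::..:::::.  ...   :*@@+::=+===
--======++++=+=====:.  ..::..        .=##-..=+==
-=++==+++++=+*#***#+:    .:::..       .=+=:.:+*=
:-===+**+++=+*##*++##=.  ..:::::::::--::-==:..-=
....-++*=====++*#+=+*#=...::::::---+**=::-=-:.:-
-:  :====--===++*+=-=**=:.:::::--==+**-.:-==-::-
=-:::--=++====+=====-=*+-..:-=======+=::-=++=---
--===--+#%#+++==-===-=+*=-::=====++=----==+++---
=-=+*==*%@@%*+=--======+===-=++===+=--======+=:-
=-:-=++***%%*=--==++==---==++**+==-=-=+*+=====-.
=-...-==::=**=====+++=-:-=*##***+=--::+#*+=----:
:-::.:-:::-*#*-:---:::::-=*##***+=-:. :---:-----
--=--:.:-=++*=.        .---====++=-:.   ..::----
=====-.:=+=.           :--..::-==-::::...::::--=
----:::-=-            :---::.:---:..---:----:-=+
----:--=-.    .    .:-----------::::==------==++
==--====:     .---------===--=-:.::-==-:---==++=
....-=-.    --:.-==----===-..:::.:---:-----====-
...--:     .-**=::-========:  .---=-::----===---
---=.     .::=#%*=-=====+##+-  -++=--:-=--===---
+==.     .:--:=%@*=====+@@@@@+..=*+=--:-=-===---
=:.     .:---::+%%+====#@@@@@%=. -==--::---==---
..    .::-----:-*#*===+%%##*+*#=. .---::-------:
   :::----------=*#*+#@@+-+*++#@#=:.::::------::
 ..-=--------=---=*#@@@%-.:+*=+#%@#+++=::--::::-
.::-=-----====--:-+@@@%+-::-##+-=+*#***=:-=----=
::--===========--+%@@*-=+=-=#@%+-=+*+==-:-++==--
----============*@@@*===+==+*#*+++++=-::--==-:::
----=+=========+%@%+==+===+**--=++===-::::-:::-=
=----=+========*##+==**+++**-.:==-===-=+-::::-=+
==----=========**====+****+-.:--:.:--=##=..--===
===----=======+*=--==+**#*=..-=-:..:-+*#*: :===-
=====---======++-:-=++++*+-..:=+=---=++*#+. :=--
=======++=-+*++=::-++===+=----+##+==++==*#+..--:
=====++++==+++=-:-===-===-=*##%%#++++==--*#=..::
===++**+=-==========::--:.:=#%#=-=**+=-::-**-  .
*++*##*+--+====+++=----:. ..:::.:=**++=--:=##-..
+**###+-:-+*+=-:-=++++=-::::...:-+*++++==--*@%+:
=++++=-.:--=++=-:=======+++===+***+=======-=*%#=
-====-::::..-===-:.::-=+*****###*+==-::--=======
======---:::-----::--===+++++++===---::---==----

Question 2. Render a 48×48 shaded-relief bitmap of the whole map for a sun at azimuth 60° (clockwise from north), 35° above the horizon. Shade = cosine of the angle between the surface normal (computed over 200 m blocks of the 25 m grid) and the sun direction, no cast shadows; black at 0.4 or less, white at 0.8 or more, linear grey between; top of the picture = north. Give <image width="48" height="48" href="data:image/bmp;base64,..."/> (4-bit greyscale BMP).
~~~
<image width="48" height="48" href="data:image/bmp;base64,Qk32BAAAAAAAAHYAAAAoAAAAMAAAADAAAAABAAQAAAAAAIAEAAATCwAAEwsAABAAAAAAAAAAAAAAABEREQAiIiIAMzMzAERERABVVVUAZmZmAHd3dwCIiIgAmZmZAKqqqgC7u7sAzMzMAN3d3QDu7u4A////AFVUabuEETRFQiRWeJqZiLy4iZiIh2Z6u2ZUaKqDAlVEMTVWiZmZiKy4eIiZh2Z73HdVaKqDFYZDIkZnmZiZiKy4eJmql2et24hmeJqVNoQiNFZ3iHd3ZpuoeJmqhmrcl4h2d4mXRWQjVVVmZmZmZ5u5eJmZdp3HRHd2d3iXVWUjRERWZmeJqqvbh4iHaN1zNXd2Z3eHVXURRURWZni8uqzshnd3jNkyVnd3d3d3Z3UQNURWd3m7qazadnd4zaQkZnd2Zmd2Z3UQJWZmiImpmrynZnd62kJWZXZmZmd3d3YgFnZniYh4m7qGVoictRV3ZWZlVnh3d3YwBYZomYZXm7l2aJmrcTeHZmZVaId3d3ZABoZ5mHZWm8qHeaqpQUiHZ2ZViXd3d3dSJnaKl3ZmjNuIiZmXIViHeGVXmHd3d3dkRlWJh3ZmjfyYiYiHMmiIiGZXl3d3d3dkV3VoiHZWv+qImYiYM3iHiGZnl3d3d3ZTWKlleGRJ7qiKuYiWNXd3iHdol3d3d3ZCWsuFRTJs66u7qHh0NWZniIdpl3d3ZnYzjduGMAOd3NynVmZTRmZniJd5l2d2Z3U0vtl2QAW+3tlDV2ZDVmZ3iJh4h2ZmZ2RI3qd3UgbO7qMmh2VFZmZ3d5dmdmZmdlSN63d3ZUjNyjJ5h2RGdmZnd3ZUVVVndljNt2d3d3mZYhapdkRXdnZmdmVURVVnhozJdnd3d3d0EEmYZTRnZ3ZmZmZlVmV4mbuGeHd3d3ZSA3mHZDVmZ3dmZmZ3dlVompZYmHd3d3ZBJGiIZDVmZ3dmZmd3ZlRYh2WKhmZmd3ZBJGeYZURWd4d2d3d2ZlRXdleHVEVVZnYgJGiYZVRWeIdneHd2ZVVmZoqEIiIkZ3QANXiXZlM1eHZneHdmVFZ2aM2VNENFiXMCV4mXZkEliHZ3iHdkNGd2etyGZmd4q5Q0Z5qWVCFImHd3h3ZDRnd3ndqHeIiIq6ZVV5mFQyOKqId4dmVFeIia3bh3iJh3rLhkR5hkQzaqmHiIZFRXiIms3Id3iYdnvbhTR4dlQzeph3iHREVnd5vMuXZniYdozaYzV2ZmUieZiImFRERWV5vLmHZnmoZq3YQ0ZmZmQjeYiJhkRSI1eKy5iHZ4qXaM2lNFVWZmU0Z4mYdTRRE3mry5mHeJqHistjNVVWZ3ZVRHqoYyVxNpu8ypmYmah4qpYzRWVWZ3ZTEnu4QTeDV5vNuZmaqod5lkM0VmVFVmUwAp21E3mFZ5rNuZmaqHd3UzRFZ1M0REIAKN2CN4d2Z5vcqZmal2ZkM0VmZkI0REM1ndozeHd2eKzcqqmZdmZTI0ZmZTNWVVab3JQmh3d3irzcu6mIZmVCI1ZmVEVnZnrNtzFYd3d6zM3Lu6h2ZlQyE1ZmVWd3ZovKYhSZd3d97cu6qodlVUQhE1Z2Z3dmVYqVEDiod3d9y6mGZmVVVEQgJWd3d3ZlRYmDE3qnd3d6qYdTNFRFQ0MiRniHd3ZlRYqEJYund3d5mHVCE1VWVEMzV3eHd3dlVnmVNYuod3dw=="/>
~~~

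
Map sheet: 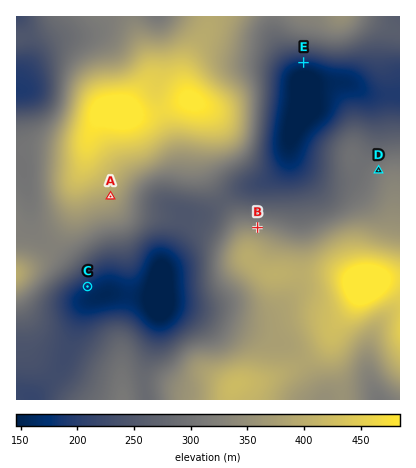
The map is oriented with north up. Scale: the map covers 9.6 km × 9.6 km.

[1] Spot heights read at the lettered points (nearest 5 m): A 380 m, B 335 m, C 175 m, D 310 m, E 175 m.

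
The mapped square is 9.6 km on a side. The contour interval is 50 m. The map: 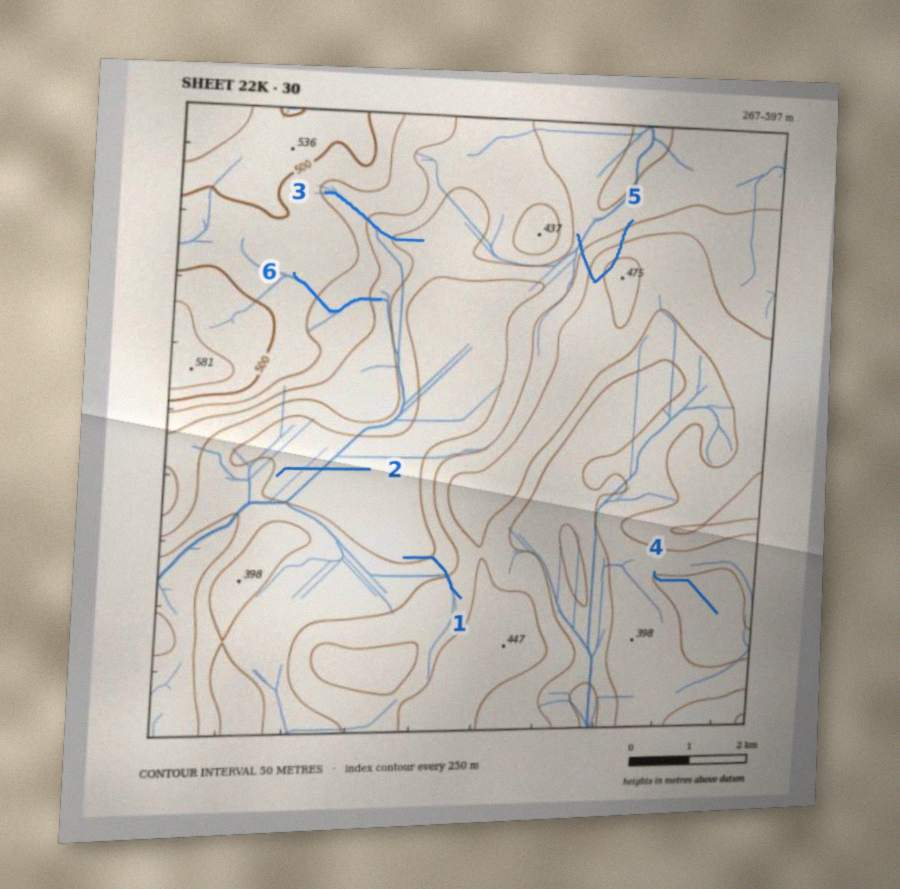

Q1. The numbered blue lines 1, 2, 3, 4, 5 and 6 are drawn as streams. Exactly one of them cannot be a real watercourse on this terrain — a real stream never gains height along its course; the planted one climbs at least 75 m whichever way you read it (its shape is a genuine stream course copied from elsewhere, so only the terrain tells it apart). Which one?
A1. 5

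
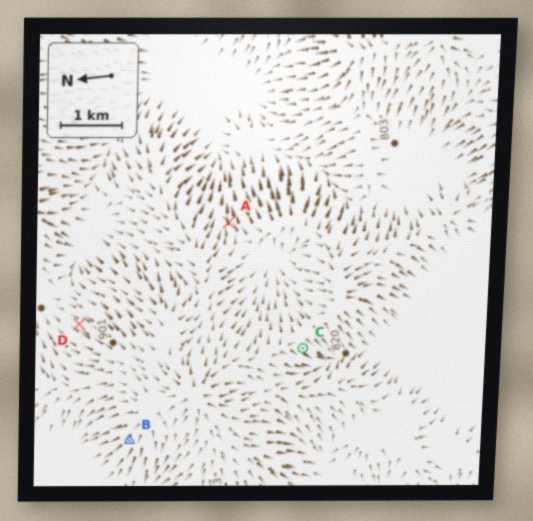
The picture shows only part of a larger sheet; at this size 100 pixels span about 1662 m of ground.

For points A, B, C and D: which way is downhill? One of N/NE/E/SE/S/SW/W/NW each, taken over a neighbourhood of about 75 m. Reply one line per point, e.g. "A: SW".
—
A: E
B: NW
C: SW
D: NE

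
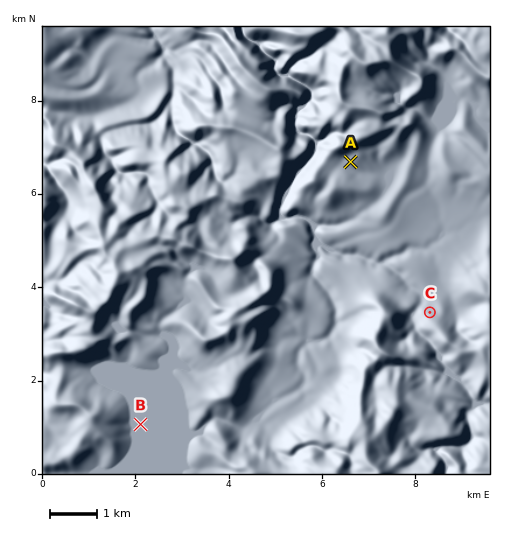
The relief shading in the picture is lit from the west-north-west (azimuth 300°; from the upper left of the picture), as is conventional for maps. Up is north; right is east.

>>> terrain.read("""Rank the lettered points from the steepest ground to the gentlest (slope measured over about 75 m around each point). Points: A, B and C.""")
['C', 'A', 'B']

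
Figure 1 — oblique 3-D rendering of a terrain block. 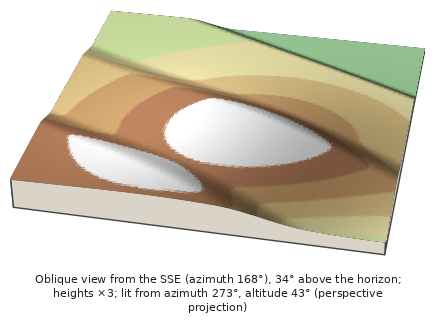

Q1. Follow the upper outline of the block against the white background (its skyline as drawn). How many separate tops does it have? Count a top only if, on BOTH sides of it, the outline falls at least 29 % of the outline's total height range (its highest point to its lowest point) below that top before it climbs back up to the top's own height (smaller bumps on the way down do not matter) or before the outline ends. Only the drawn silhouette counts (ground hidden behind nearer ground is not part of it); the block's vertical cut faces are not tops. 0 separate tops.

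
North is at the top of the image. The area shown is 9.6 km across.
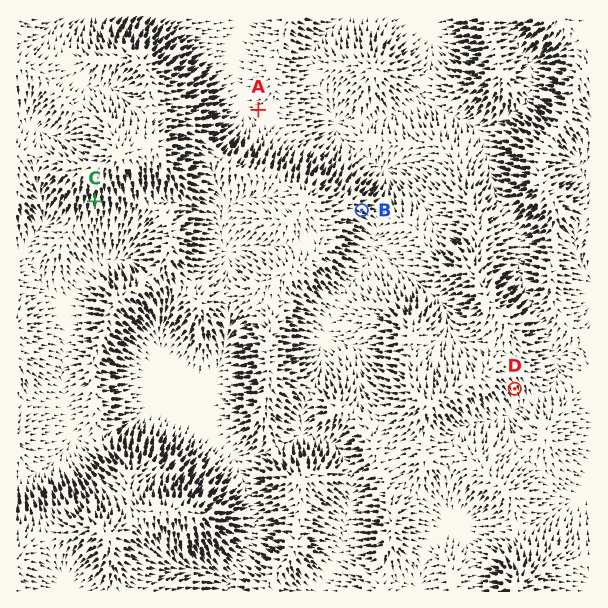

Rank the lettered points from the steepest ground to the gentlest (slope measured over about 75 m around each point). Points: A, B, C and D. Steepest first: C B D A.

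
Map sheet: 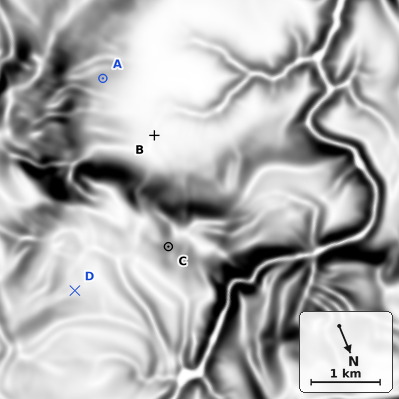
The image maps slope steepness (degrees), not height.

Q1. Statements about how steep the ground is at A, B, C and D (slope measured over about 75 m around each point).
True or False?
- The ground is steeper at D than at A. False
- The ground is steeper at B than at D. False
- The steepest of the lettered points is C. True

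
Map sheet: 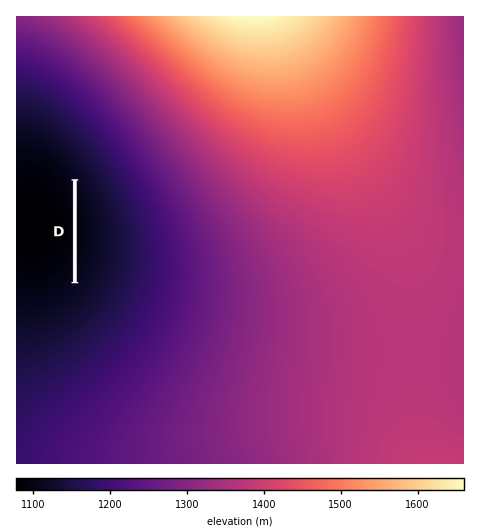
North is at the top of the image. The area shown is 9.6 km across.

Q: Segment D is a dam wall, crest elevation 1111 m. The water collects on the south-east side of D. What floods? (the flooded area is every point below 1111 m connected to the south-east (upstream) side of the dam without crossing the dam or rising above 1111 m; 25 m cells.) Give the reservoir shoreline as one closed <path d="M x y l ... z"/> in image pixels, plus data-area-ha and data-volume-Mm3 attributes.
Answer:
<path d="M77 185l0 93 10-16 5-19 0-14-4-19-11-25z" data-area-ha="44" data-volume-Mm3="2.44"/>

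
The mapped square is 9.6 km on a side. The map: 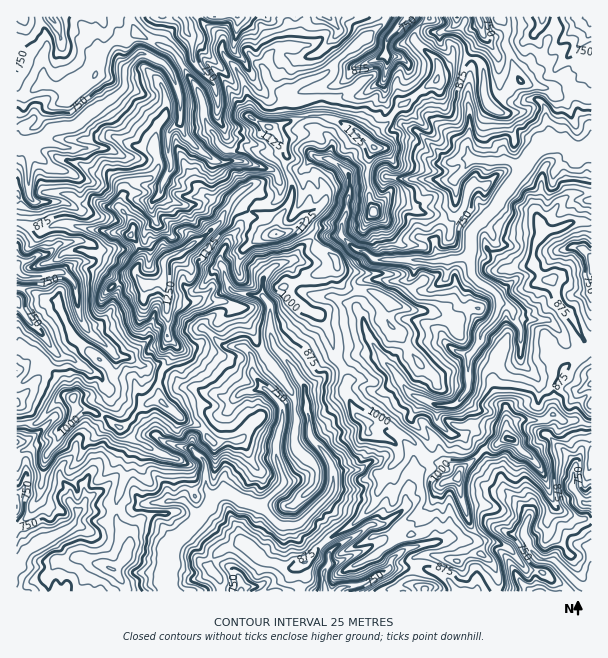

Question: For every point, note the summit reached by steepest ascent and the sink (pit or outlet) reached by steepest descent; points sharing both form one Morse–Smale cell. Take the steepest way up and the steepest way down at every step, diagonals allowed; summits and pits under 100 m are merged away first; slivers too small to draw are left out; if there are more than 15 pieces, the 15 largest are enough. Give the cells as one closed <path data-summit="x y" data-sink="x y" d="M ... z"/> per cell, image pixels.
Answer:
<path data-summit="162 281" data-sink="591 149" d="M461 56l-6 0-8 8-7 3-2 13-31 23-6 1-10 15-23 21-9-6-25 24-8 16-4 5 0 4 4 8-1 10-16 13-9 11 12 11 2 7 7 7 15 8 1 8-53 21 9 13 13 10 11 3 5 5 8 15 6 24 6 10 15-12 23-1 23 32 10 10 25 9 0 15 14 14 13 0 8-4 2-5-1-15-11-12 6-12-1-23 1-7 4-4 22 14 12 0 12-8 3 5 21 22 11 5 27 1 11-7 0-43-7 1-2-3-11-22-13-15-6-20-10-4-9-12 0-17 9-17 15-3 15-7 19 0 0-124-8-1-8-5-19 4-9-8-20-3-9-5-28 28-7-13 0-24-3-8-7-5z"/><path data-summit="162 281" data-sink="168 591" d="M324 116l-30 4-23 8 13 18 4 10-4 11 8 16 0 14-4 10-10 12-2 11-2-6-7-7-19-7-14-12-18 28-30 22-18 8-5 7 0 24 5 10 0 41 7 6 1 4-16 26-2 21 4 6-10 1-9 4-9 8-1 5-12 9 12 13-6 30-11 29 0 19 14 21-4 18-11 11 0 3 11 15 0 5 95 0-1-13-10-10 0-5 4-7 13-10 16-5 21 18 23 8 6 0 16-8 15-17-23-21 25-24 6-9 2-7-2-15-6-12-16-20-4-48 36-21-6-9-6-24-8-15-5-5-11-3-13-10-9-13 53-21-1-8-15-8-7-7-2-7-12-11 9-11 16-13 1-10-4-8 0-4 4-5 5-12 29-28-13-10z"/><path data-summit="162 281" data-sink="29 144" d="M129 16l-17 1 3 10 11 12-15 4-9 10-6 22-13 11-12 6-5-2-24-6-16 12-10 0 0 126 20 8 8 0 10-6 11-1 30 7 27 2 9 3 7 8 2 9 0 9-4 8 0 6 8 9 8 0 11-3 1-21 39-22 13-12 18-28 14 12 19 7 7 7 2 6 2-11 12-18 2-18-8-16 4-11-4-11-3 6-12 3-18-6-23 3-10-7-2-9-10-10-6-30-22-38-8-8-30-13-6-6z"/><path data-summit="162 281" data-sink="17 269" d="M65 223l-11 1-10 6-8 0-15-7-5 1 0 123 7 1 12 6 27 27 4 11 7 6 4 11 15 1 15 8 9 8 7 1 10-8 1-5 9-8 9-4 10-1-4-6 2-21 16-26-1-4-7-6 0-41-6-15-18 2-8-9 0-6 4-8 0-9-2-9-7-8-9-3-27-2z"/><path data-summit="162 281" data-sink="17 567" d="M87 409l-10 0-3 2-2 8-12 13-4 11-6 8-12-6-15 6-7 11 1 130 109-1 0-4-11-15 0-3 11-11 4-18-12-16-2-24 11-29 6-30-10-13z"/><path data-summit="162 281" data-sink="183 17" d="M287 16l-156 0-1 5 10 15 30 13 8 8 22 38 6 30 18 25 13 1 6-3 8 0 21 6 9-3 2-2 0-6-12-15 14-6 1-8-4-22-11-6-6-11-1-10 9-15 9-4 8-1 0-16z"/><path data-summit="162 281" data-sink="407 17" d="M429 16l-42 0-7 10-41 32-10 14-11 6-34 12-2 5 2 7 2 20 23-6 15 0 23 8 21 16 23-21 10-15 6-1 31-23 0-18-23-21 0-8z"/><path data-summit="509 438" data-sink="591 590" d="M555 415l-4 0-5 5-6 1-27 0-7 4 1 14-26 13 6 10 12 12 5 14 25 25-5 14 0 9 5 12 8 10 14 2 3 0 6-8 12-6 13 0 7 3 0-45-7 0-13-16 4-24 7-17 7-6-2-6 0-10-9-4-16 0z"/><path data-summit="509 438" data-sink="168 591" d="M342 367l-15 6-10 9-11 5 4 48 16 20 6 12 2 15-2 7-6 9-25 24 22 20 30-18 21-20 8-21 0-7 16-18-1-12-8-7-20-6-1-10-13-10-11-21 4-14z"/><path data-summit="162 281" data-sink="338 591" d="M390 522l-7 2-12 0-41 28-7-8-14 16-8 4 3 11-3 16 94 1 3-4 6-4 12 1-2-4 2-23 16-4 27 6 11-6 10-1 6-11-3-4-4-2-5 5-25-3-20 6 1-4-4-6-16-8-12 2z"/><path data-summit="509 438" data-sink="591 149" d="M474 352l-5 4 0 30-6 10 11 14 1 6-1 13-12 6 8 11 10 6 6-4 11-3 4-5 7-2-2-13 12-5 22 1 6-1 5-5 4 0 8 6 16 0 6 3 4-2 3-11-1-26-10 6-27-1-11-5-21-22-3-5-12 8-12 0-7-4z"/><path data-summit="162 281" data-sink="51 17" d="M111 16l-94 0-1 79 10 1 16-12 32 8 15-10 7-7 6-22 9-10 15-4-11-12z"/><path data-summit="162 281" data-sink="591 17" d="M591 16l-91 0-1 2 5 3 2 6-1 17 6 12 6 21 11 8 20 3 9 8 19-4 8 5 7 0z"/><path data-summit="162 281" data-sink="29 144" d="M386 16l-98 0 2 29-12 3-10 8-4 9 4 16 5 7 9 3 42-17 15-16 41-32 6-8z"/><path data-summit="162 281" data-sink="479 20" d="M498 16l-67 0-16 17 0 8 23 21 2 5 7-3 8-8 22 4 7 11 0 24 7 13 29-28-4-6-5-18-6-12 1-17z"/>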